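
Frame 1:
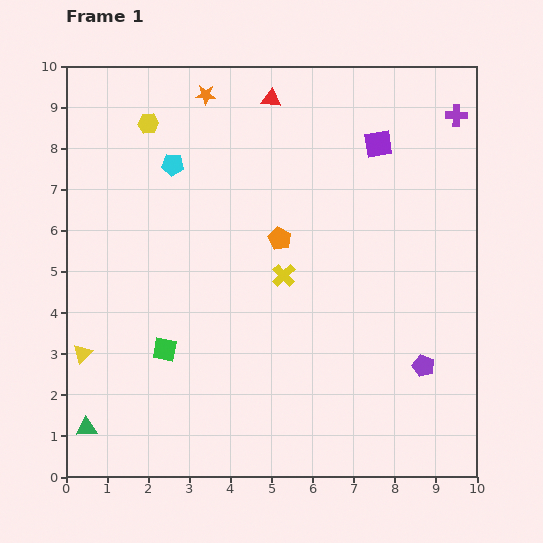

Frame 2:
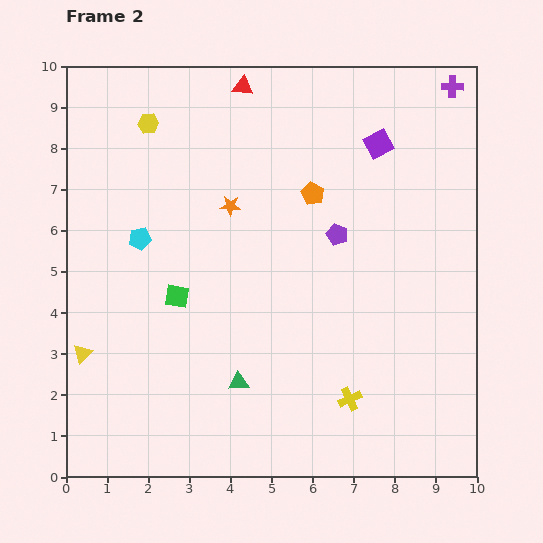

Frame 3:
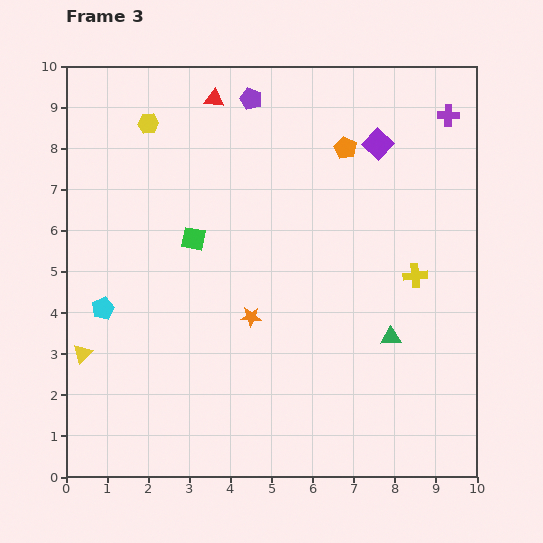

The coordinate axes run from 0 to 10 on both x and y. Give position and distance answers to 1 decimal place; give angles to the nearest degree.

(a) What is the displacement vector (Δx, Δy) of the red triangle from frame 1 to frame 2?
(-0.7, 0.3)

The red triangle was at (5.0, 9.2) in frame 1 and (4.3, 9.5) in frame 2.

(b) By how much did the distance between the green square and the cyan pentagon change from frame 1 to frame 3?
-1.7

Distance in frame 1: 4.5. Distance in frame 3: 2.8.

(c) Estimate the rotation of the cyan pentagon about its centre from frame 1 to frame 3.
31° counter-clockwise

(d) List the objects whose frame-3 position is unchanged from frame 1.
the yellow triangle, the purple square, the yellow hexagon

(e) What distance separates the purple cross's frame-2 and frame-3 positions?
0.7

The purple cross moved from (9.4, 9.5) to (9.3, 8.8), a distance of √(0.1² + 0.7²) ≈ 0.7.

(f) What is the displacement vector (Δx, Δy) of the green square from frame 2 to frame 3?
(0.4, 1.4)

The green square was at (2.7, 4.4) in frame 2 and (3.1, 5.8) in frame 3.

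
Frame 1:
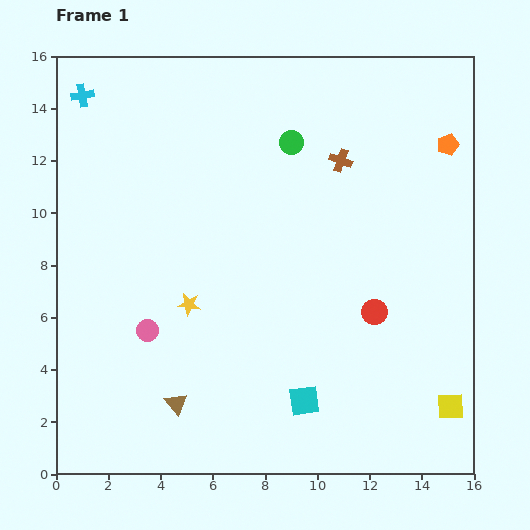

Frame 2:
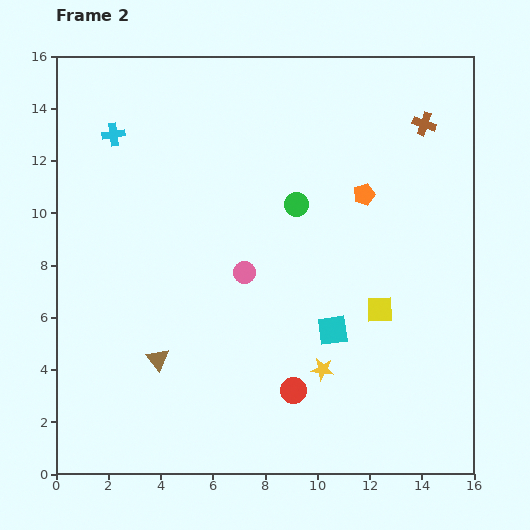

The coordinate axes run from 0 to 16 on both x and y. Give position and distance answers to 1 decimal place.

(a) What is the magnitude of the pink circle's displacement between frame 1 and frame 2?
4.3

The pink circle moved from (3.5, 5.5) to (7.2, 7.7), a distance of √(3.7² + 2.2²) ≈ 4.3.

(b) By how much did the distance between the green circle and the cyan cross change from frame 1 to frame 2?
-0.7

Distance in frame 1: 8.2. Distance in frame 2: 7.5.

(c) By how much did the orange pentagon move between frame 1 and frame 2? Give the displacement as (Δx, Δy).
(-3.2, -1.9)

The orange pentagon was at (15.0, 12.6) in frame 1 and (11.8, 10.7) in frame 2.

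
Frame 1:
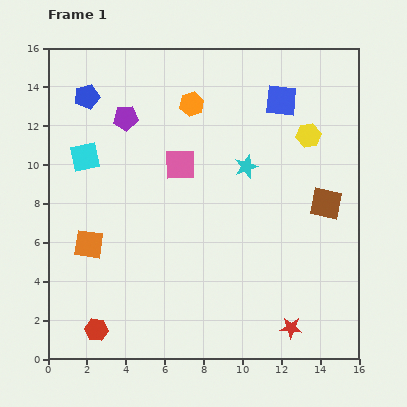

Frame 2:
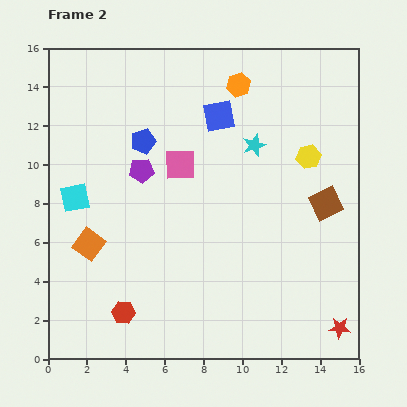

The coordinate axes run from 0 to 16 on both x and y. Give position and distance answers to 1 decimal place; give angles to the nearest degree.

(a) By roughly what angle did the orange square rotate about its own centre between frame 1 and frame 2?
27° clockwise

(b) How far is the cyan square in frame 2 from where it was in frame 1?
2.2

The cyan square moved from (1.9, 10.4) to (1.4, 8.3), a distance of √(0.5² + 2.1²) ≈ 2.2.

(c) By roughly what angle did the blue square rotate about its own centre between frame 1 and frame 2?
16° counter-clockwise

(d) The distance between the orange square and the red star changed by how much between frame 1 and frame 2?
+2.3

Distance in frame 1: 11.3. Distance in frame 2: 13.6.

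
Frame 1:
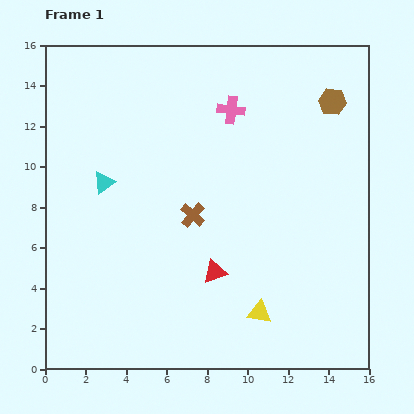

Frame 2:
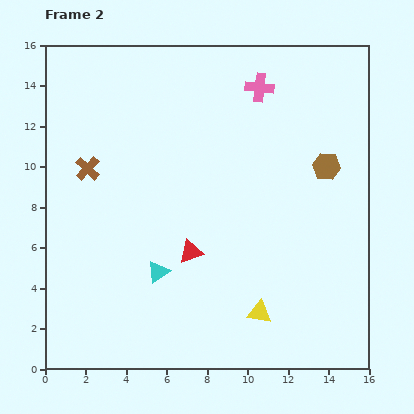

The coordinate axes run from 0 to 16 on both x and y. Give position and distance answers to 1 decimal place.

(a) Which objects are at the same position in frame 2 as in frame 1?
the yellow triangle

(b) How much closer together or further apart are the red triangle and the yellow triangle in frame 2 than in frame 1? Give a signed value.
+1.5

Distance in frame 1: 3.0. Distance in frame 2: 4.5.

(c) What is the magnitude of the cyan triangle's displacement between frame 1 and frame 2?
5.2

The cyan triangle moved from (2.9, 9.2) to (5.6, 4.8), a distance of √(2.7² + 4.4²) ≈ 5.2.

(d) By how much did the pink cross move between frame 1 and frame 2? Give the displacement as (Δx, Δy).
(1.4, 1.1)

The pink cross was at (9.2, 12.8) in frame 1 and (10.6, 13.9) in frame 2.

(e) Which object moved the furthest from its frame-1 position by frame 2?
the brown cross

(moved 5.7; next 5.2)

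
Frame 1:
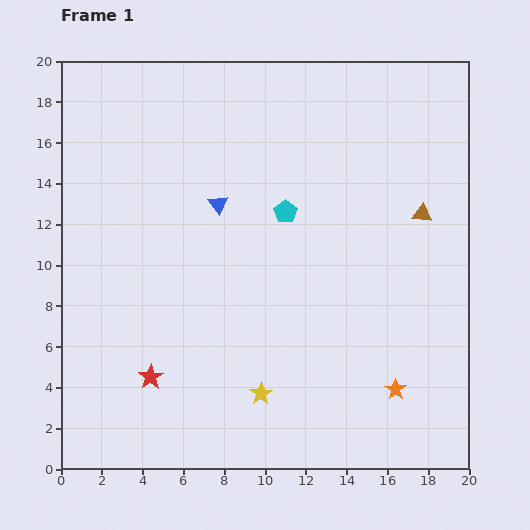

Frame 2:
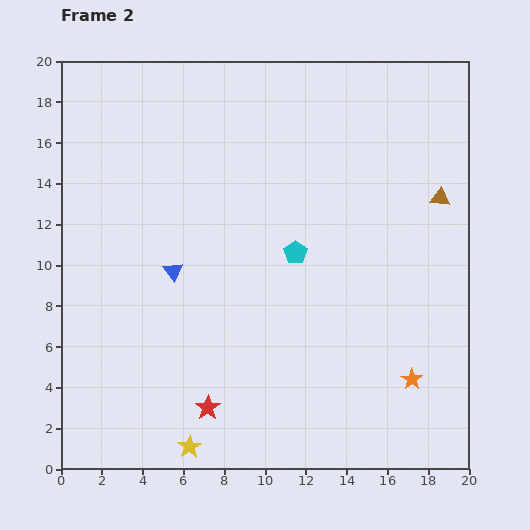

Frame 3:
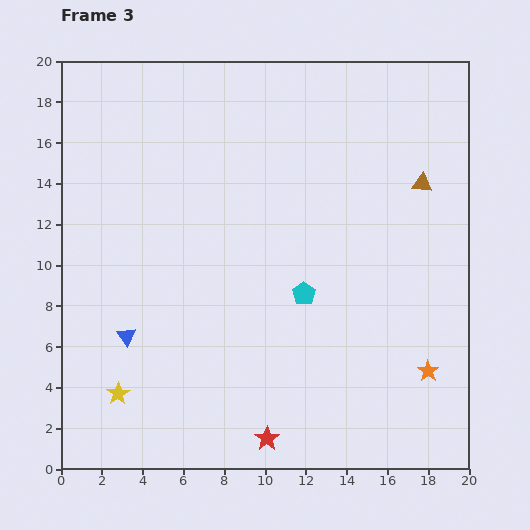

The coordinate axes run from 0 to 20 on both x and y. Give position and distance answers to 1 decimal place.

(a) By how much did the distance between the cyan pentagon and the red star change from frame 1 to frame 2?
-1.7

Distance in frame 1: 10.4. Distance in frame 2: 8.7.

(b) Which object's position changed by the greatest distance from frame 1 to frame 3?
the blue triangle

(moved 7.9; next 7.0)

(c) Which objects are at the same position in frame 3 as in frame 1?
none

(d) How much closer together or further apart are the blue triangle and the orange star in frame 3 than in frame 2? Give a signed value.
+2.1

Distance in frame 2: 12.8. Distance in frame 3: 14.9.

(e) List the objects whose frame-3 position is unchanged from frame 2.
none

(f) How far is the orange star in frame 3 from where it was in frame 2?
0.9

The orange star moved from (17.2, 4.4) to (18.0, 4.8), a distance of √(0.8² + 0.4²) ≈ 0.9.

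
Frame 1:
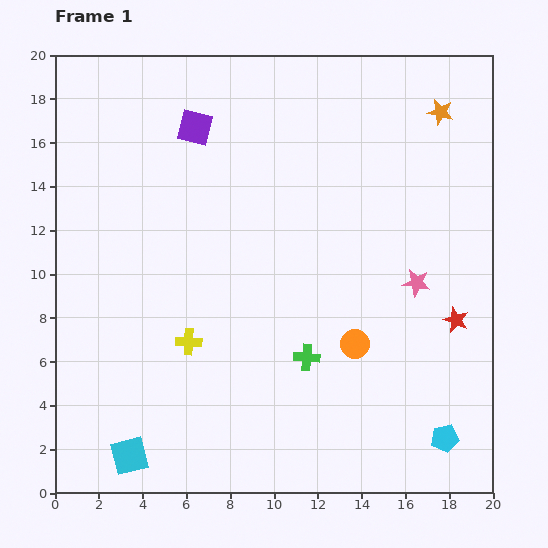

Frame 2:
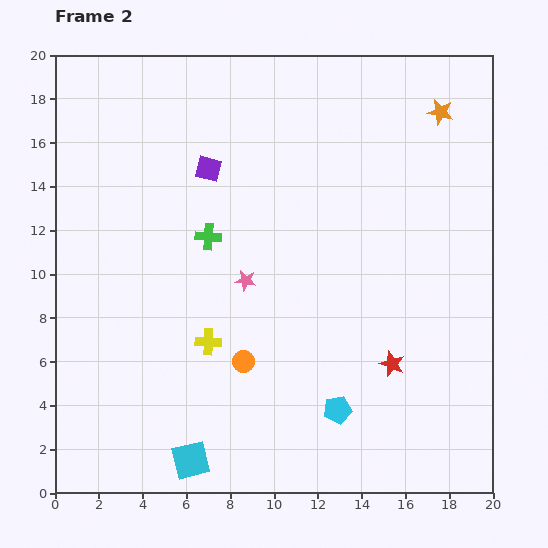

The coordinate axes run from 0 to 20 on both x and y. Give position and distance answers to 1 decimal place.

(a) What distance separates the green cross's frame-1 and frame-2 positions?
7.1

The green cross moved from (11.5, 6.2) to (7.0, 11.7), a distance of √(4.5² + 5.5²) ≈ 7.1.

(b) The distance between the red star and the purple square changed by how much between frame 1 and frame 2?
-2.6

Distance in frame 1: 14.8. Distance in frame 2: 12.2.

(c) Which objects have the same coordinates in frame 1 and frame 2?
the orange star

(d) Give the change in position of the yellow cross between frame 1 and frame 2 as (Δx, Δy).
(0.9, 0.0)

The yellow cross was at (6.1, 6.9) in frame 1 and (7.0, 6.9) in frame 2.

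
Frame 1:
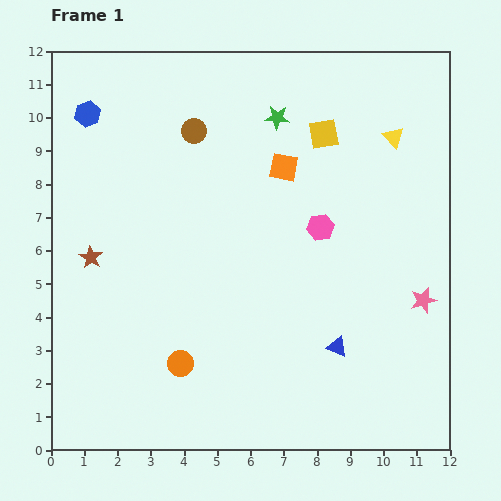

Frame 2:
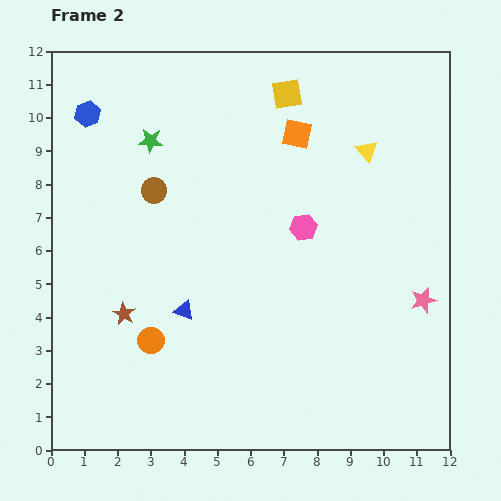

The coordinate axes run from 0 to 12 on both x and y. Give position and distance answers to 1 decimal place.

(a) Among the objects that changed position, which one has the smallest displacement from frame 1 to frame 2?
the pink hexagon

(moved 0.5)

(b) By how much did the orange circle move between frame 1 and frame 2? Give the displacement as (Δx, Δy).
(-0.9, 0.7)

The orange circle was at (3.9, 2.6) in frame 1 and (3.0, 3.3) in frame 2.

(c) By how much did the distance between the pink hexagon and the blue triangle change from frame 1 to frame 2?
+0.8

Distance in frame 1: 3.6. Distance in frame 2: 4.4.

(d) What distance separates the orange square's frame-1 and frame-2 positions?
1.1

The orange square moved from (7.0, 8.5) to (7.4, 9.5), a distance of √(0.4² + 1.0²) ≈ 1.1.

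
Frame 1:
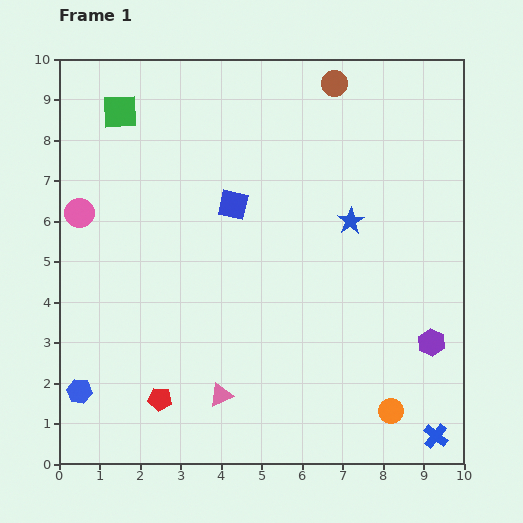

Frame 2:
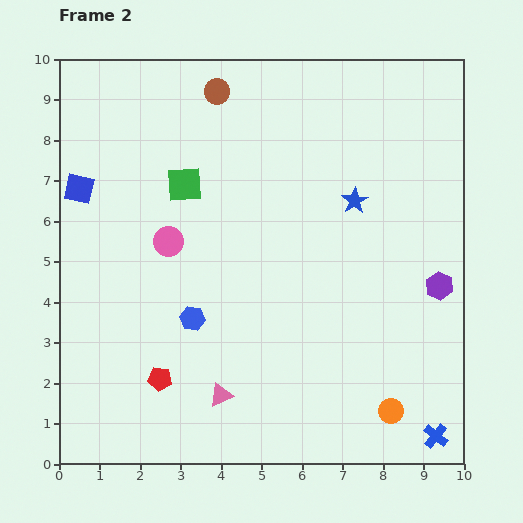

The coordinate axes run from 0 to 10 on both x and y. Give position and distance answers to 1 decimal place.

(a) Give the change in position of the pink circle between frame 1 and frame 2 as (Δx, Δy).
(2.2, -0.7)

The pink circle was at (0.5, 6.2) in frame 1 and (2.7, 5.5) in frame 2.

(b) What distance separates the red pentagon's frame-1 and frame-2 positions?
0.5

The red pentagon moved from (2.5, 1.6) to (2.5, 2.1), a distance of √(0.0² + 0.5²) ≈ 0.5.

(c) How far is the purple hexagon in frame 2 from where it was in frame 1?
1.4

The purple hexagon moved from (9.2, 3.0) to (9.4, 4.4), a distance of √(0.2² + 1.4²) ≈ 1.4.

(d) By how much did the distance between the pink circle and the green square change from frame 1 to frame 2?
-1.2

Distance in frame 1: 2.7. Distance in frame 2: 1.5.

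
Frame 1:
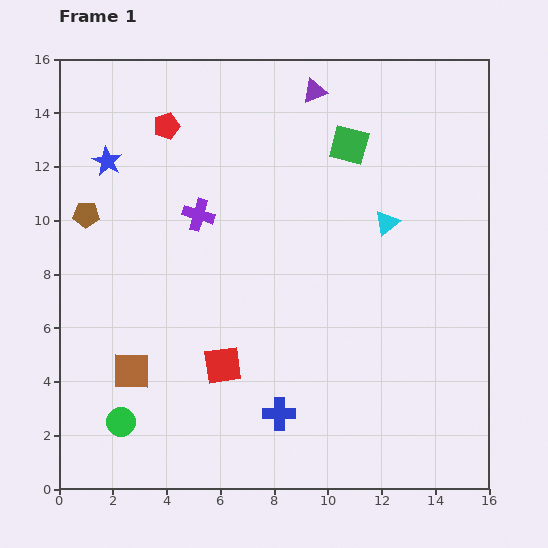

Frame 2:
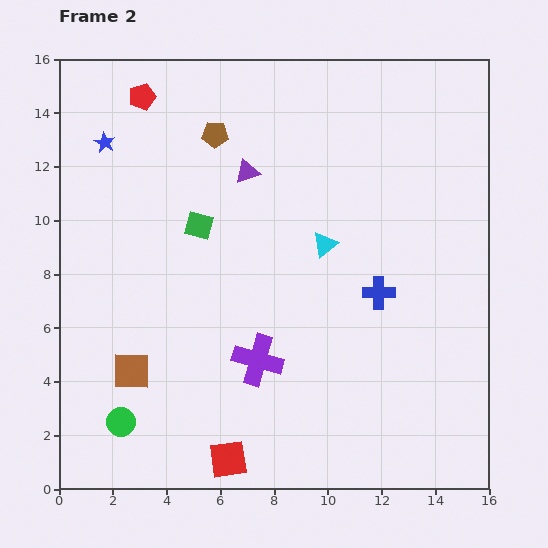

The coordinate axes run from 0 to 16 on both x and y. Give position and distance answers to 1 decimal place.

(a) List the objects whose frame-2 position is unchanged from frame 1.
the brown square, the green circle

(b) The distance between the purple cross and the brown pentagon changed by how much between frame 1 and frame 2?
+4.4

Distance in frame 1: 4.2. Distance in frame 2: 8.6.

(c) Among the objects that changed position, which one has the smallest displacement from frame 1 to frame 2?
the blue star

(moved 0.7)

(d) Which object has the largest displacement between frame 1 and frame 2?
the green square

(moved 6.4; next 5.8)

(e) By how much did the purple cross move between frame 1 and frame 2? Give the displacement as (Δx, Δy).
(2.2, -5.4)

The purple cross was at (5.2, 10.2) in frame 1 and (7.4, 4.8) in frame 2.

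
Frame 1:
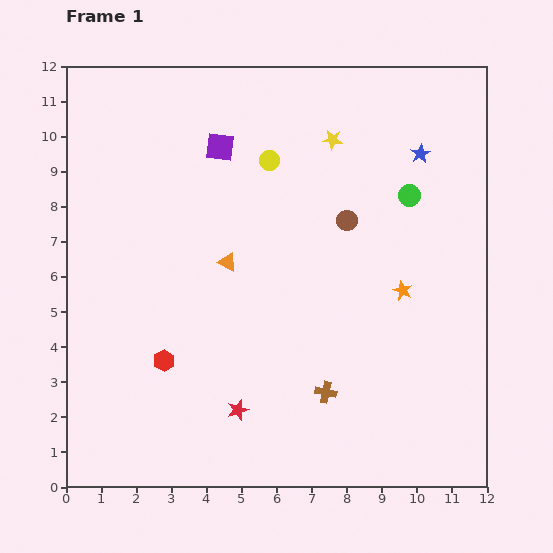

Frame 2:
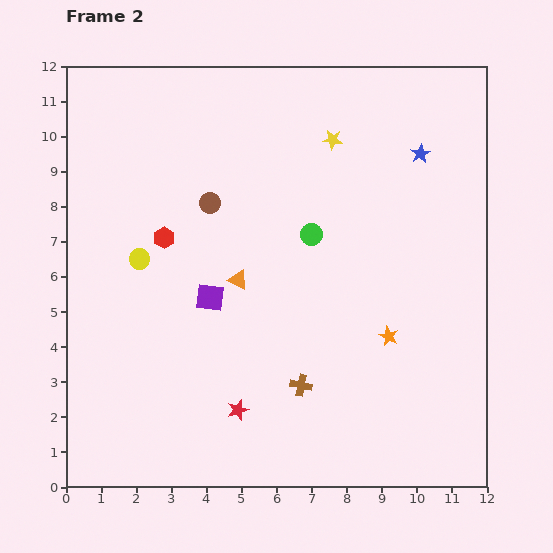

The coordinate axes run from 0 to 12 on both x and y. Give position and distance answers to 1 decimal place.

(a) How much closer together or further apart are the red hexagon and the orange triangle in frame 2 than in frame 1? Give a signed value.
-0.9

Distance in frame 1: 3.3. Distance in frame 2: 2.4.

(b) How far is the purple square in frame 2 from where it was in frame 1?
4.3

The purple square moved from (4.4, 9.7) to (4.1, 5.4), a distance of √(0.3² + 4.3²) ≈ 4.3.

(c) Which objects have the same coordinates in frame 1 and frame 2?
the blue star, the red star, the yellow star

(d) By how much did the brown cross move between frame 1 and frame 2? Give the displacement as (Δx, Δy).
(-0.7, 0.2)

The brown cross was at (7.4, 2.7) in frame 1 and (6.7, 2.9) in frame 2.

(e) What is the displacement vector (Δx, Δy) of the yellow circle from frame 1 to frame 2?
(-3.7, -2.8)

The yellow circle was at (5.8, 9.3) in frame 1 and (2.1, 6.5) in frame 2.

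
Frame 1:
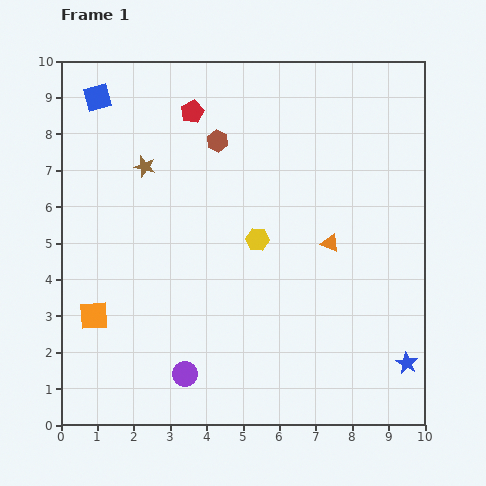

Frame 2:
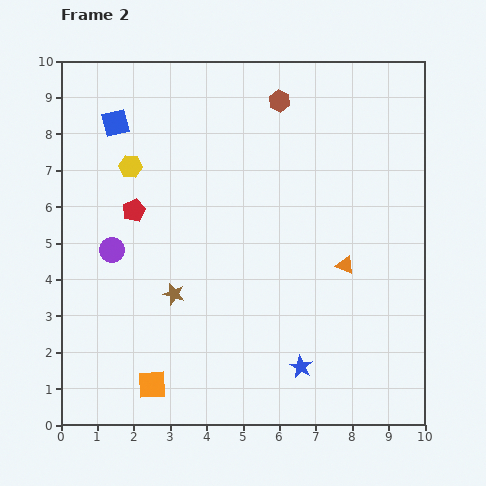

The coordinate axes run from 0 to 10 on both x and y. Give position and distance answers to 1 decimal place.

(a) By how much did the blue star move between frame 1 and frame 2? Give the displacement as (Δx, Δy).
(-2.9, -0.1)

The blue star was at (9.5, 1.7) in frame 1 and (6.6, 1.6) in frame 2.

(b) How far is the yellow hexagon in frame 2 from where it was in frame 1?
4.0

The yellow hexagon moved from (5.4, 5.1) to (1.9, 7.1), a distance of √(3.5² + 2.0²) ≈ 4.0.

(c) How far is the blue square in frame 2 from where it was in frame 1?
0.9

The blue square moved from (1.0, 9.0) to (1.5, 8.3), a distance of √(0.5² + 0.7²) ≈ 0.9.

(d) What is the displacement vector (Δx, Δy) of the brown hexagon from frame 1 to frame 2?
(1.7, 1.1)

The brown hexagon was at (4.3, 7.8) in frame 1 and (6.0, 8.9) in frame 2.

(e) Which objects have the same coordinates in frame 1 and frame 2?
none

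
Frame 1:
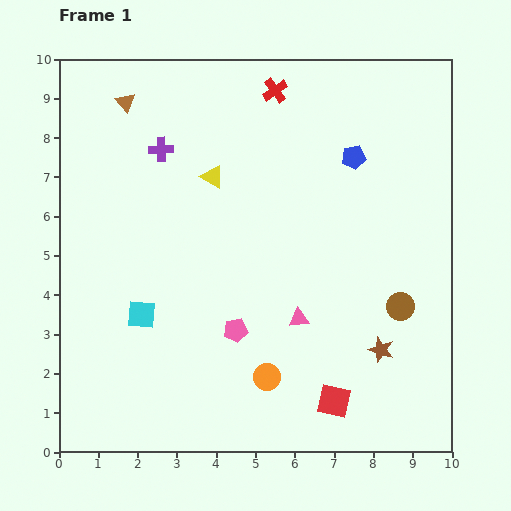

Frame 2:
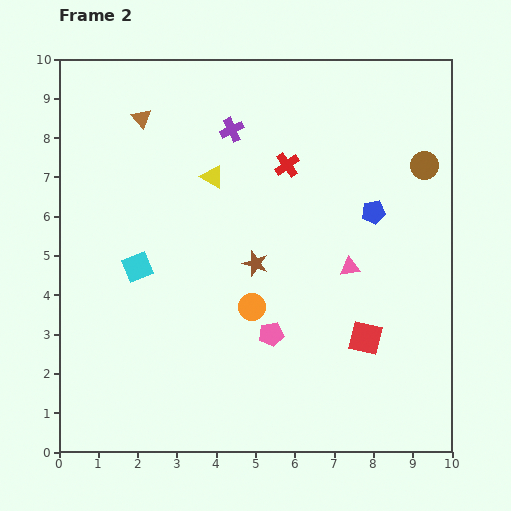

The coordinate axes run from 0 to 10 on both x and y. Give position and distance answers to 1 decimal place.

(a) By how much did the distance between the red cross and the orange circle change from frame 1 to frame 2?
-3.6

Distance in frame 1: 7.3. Distance in frame 2: 3.7.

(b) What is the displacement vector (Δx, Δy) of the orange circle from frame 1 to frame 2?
(-0.4, 1.8)

The orange circle was at (5.3, 1.9) in frame 1 and (4.9, 3.7) in frame 2.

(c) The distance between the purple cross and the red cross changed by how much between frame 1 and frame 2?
-1.6

Distance in frame 1: 3.3. Distance in frame 2: 1.7.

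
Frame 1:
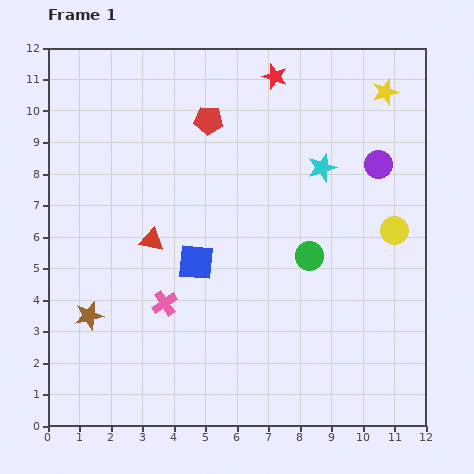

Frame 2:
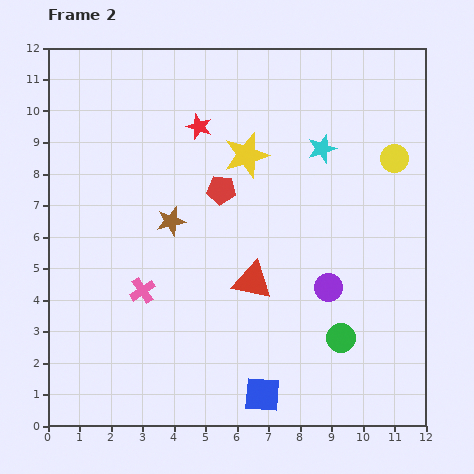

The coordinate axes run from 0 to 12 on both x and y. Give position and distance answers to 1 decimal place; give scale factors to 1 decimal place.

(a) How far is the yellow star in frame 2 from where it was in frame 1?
4.8

The yellow star moved from (10.7, 10.6) to (6.3, 8.6), a distance of √(4.4² + 2.0²) ≈ 4.8.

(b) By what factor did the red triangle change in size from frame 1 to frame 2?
1.7×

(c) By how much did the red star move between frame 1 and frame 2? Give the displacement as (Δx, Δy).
(-2.4, -1.6)

The red star was at (7.2, 11.1) in frame 1 and (4.8, 9.5) in frame 2.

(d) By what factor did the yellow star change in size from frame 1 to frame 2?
1.7×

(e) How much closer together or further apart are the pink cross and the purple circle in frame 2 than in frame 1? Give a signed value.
-2.2

Distance in frame 1: 8.1. Distance in frame 2: 5.9.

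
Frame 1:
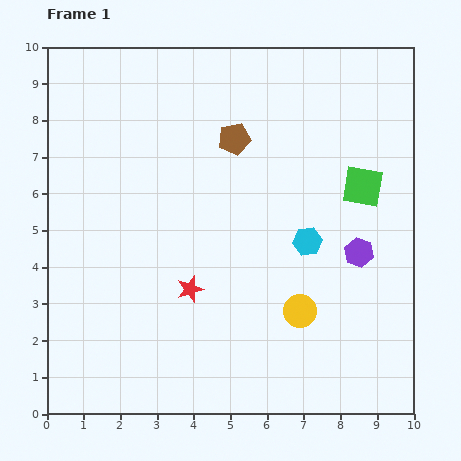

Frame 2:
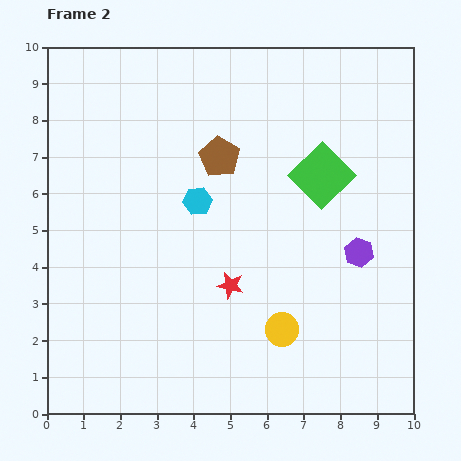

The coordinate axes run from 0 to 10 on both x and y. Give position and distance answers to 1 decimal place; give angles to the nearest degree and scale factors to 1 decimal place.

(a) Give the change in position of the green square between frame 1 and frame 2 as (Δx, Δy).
(-1.1, 0.3)

The green square was at (8.6, 6.2) in frame 1 and (7.5, 6.5) in frame 2.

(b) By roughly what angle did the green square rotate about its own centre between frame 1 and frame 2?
36° clockwise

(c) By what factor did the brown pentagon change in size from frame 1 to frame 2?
1.3×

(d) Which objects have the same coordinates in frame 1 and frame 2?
the purple hexagon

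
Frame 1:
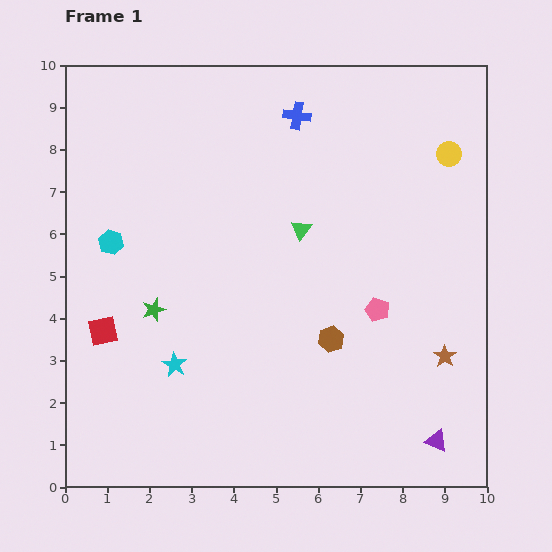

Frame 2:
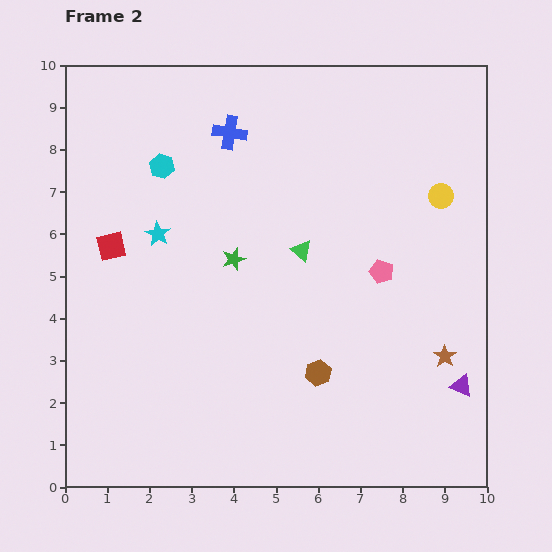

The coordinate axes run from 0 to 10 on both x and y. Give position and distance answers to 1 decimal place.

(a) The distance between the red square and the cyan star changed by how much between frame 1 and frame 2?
-0.8

Distance in frame 1: 1.9. Distance in frame 2: 1.1.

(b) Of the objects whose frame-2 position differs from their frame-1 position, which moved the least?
the green triangle

(moved 0.5)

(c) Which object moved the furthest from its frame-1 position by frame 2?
the cyan star

(moved 3.1; next 2.2)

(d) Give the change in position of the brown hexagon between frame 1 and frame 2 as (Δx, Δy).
(-0.3, -0.8)

The brown hexagon was at (6.3, 3.5) in frame 1 and (6.0, 2.7) in frame 2.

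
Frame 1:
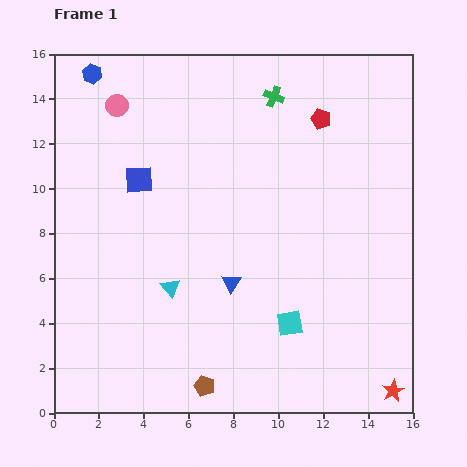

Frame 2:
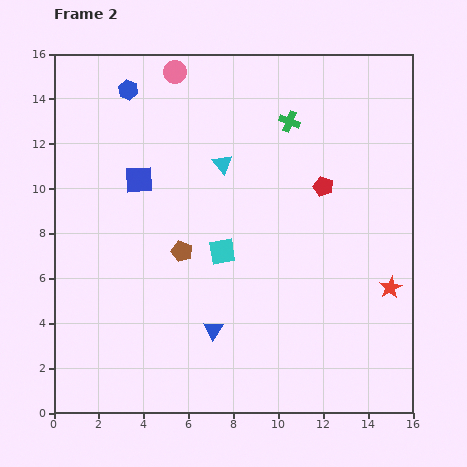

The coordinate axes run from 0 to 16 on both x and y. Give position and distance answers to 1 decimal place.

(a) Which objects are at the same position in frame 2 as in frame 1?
the blue square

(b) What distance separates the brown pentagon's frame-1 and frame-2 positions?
6.1

The brown pentagon moved from (6.7, 1.2) to (5.7, 7.2), a distance of √(1.0² + 6.0²) ≈ 6.1.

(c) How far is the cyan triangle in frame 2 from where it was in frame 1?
6.0

The cyan triangle moved from (5.2, 5.6) to (7.5, 11.1), a distance of √(2.3² + 5.5²) ≈ 6.0.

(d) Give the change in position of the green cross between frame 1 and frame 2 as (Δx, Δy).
(0.7, -1.1)

The green cross was at (9.8, 14.1) in frame 1 and (10.5, 13.0) in frame 2.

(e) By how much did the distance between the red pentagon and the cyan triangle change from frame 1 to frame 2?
-5.5

Distance in frame 1: 10.1. Distance in frame 2: 4.6.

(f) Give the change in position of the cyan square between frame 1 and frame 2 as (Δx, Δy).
(-3.0, 3.2)

The cyan square was at (10.5, 4.0) in frame 1 and (7.5, 7.2) in frame 2.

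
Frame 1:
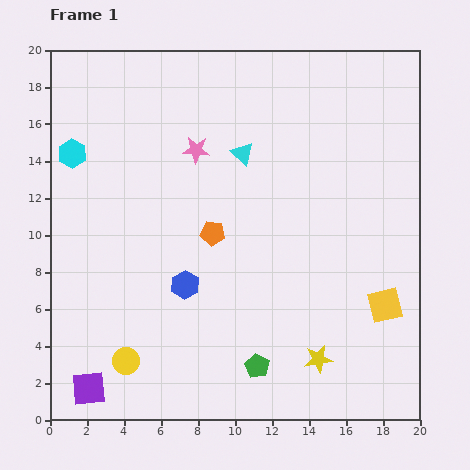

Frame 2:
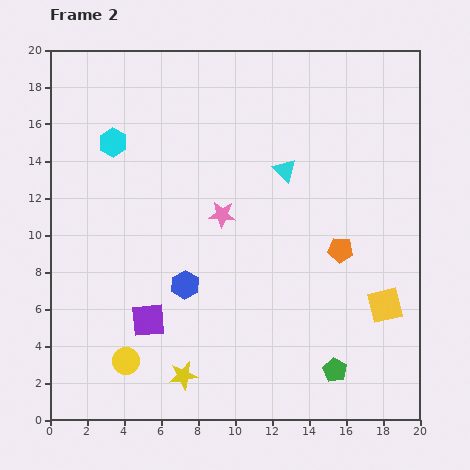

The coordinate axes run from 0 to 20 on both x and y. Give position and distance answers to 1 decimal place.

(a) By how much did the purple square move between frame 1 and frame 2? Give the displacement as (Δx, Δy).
(3.2, 3.7)

The purple square was at (2.1, 1.7) in frame 1 and (5.3, 5.4) in frame 2.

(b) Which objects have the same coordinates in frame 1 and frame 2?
the yellow circle, the blue hexagon, the yellow square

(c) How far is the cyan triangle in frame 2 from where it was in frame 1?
2.5

The cyan triangle moved from (10.4, 14.4) to (12.7, 13.5), a distance of √(2.3² + 0.9²) ≈ 2.5.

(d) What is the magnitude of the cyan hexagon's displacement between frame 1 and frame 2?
2.3

The cyan hexagon moved from (1.2, 14.4) to (3.4, 15.0), a distance of √(2.2² + 0.6²) ≈ 2.3.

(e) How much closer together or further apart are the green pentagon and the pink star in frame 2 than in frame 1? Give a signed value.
-1.8

Distance in frame 1: 12.2. Distance in frame 2: 10.4.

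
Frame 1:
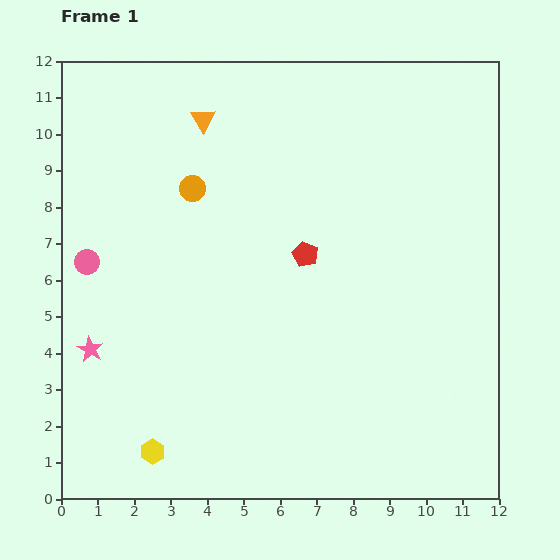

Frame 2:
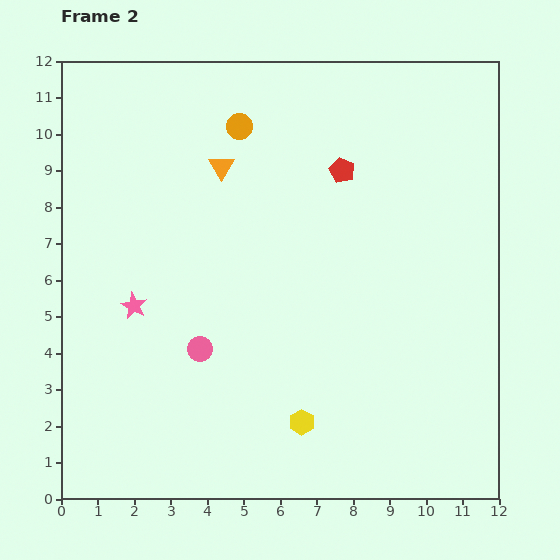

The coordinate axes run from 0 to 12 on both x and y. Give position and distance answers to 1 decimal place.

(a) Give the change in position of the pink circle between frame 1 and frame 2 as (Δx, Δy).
(3.1, -2.4)

The pink circle was at (0.7, 6.5) in frame 1 and (3.8, 4.1) in frame 2.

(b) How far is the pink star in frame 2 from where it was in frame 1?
1.7

The pink star moved from (0.8, 4.1) to (2.0, 5.3), a distance of √(1.2² + 1.2²) ≈ 1.7.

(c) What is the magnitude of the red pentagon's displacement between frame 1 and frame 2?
2.5

The red pentagon moved from (6.7, 6.7) to (7.7, 9.0), a distance of √(1.0² + 2.3²) ≈ 2.5.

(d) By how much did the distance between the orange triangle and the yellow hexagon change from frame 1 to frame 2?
-1.9

Distance in frame 1: 9.2. Distance in frame 2: 7.3.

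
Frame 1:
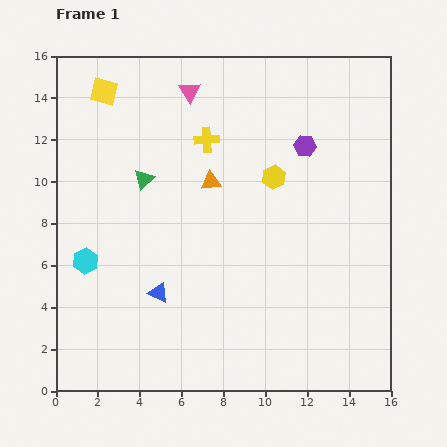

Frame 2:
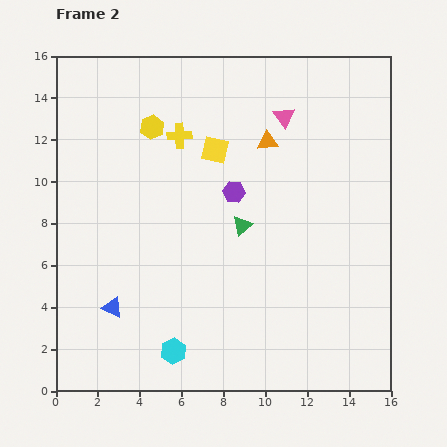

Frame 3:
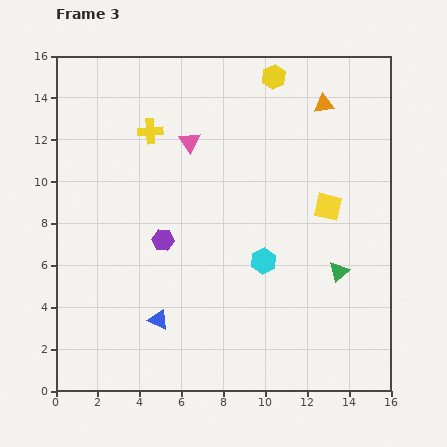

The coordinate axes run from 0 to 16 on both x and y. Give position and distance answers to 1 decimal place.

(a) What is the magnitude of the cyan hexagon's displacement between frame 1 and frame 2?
6.0

The cyan hexagon moved from (1.4, 6.2) to (5.6, 1.9), a distance of √(4.2² + 4.3²) ≈ 6.0.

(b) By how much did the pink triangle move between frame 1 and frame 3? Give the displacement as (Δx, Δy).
(0.0, -2.4)

The pink triangle was at (6.4, 14.3) in frame 1 and (6.4, 11.9) in frame 3.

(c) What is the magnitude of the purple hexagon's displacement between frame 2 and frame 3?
4.1

The purple hexagon moved from (8.5, 9.5) to (5.1, 7.2), a distance of √(3.4² + 2.3²) ≈ 4.1.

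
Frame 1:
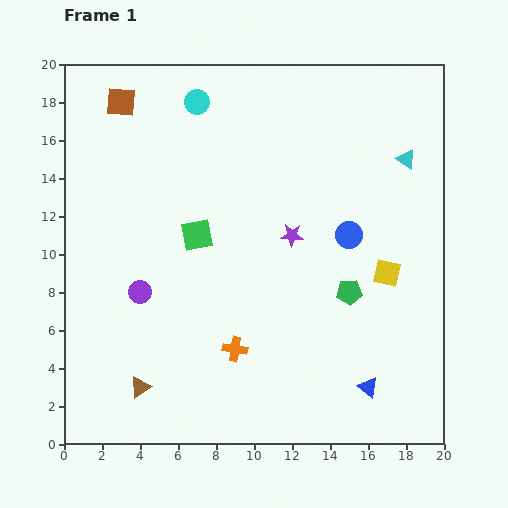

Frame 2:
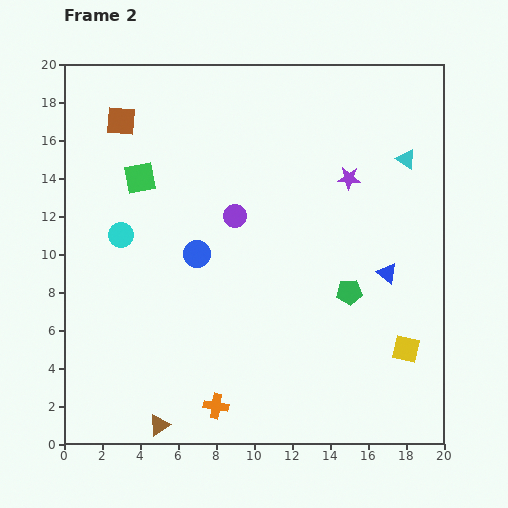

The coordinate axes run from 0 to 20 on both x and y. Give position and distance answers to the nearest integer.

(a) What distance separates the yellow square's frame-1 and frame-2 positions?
4

The yellow square moved from (17, 9) to (18, 5), a distance of √(1² + 4²) ≈ 4.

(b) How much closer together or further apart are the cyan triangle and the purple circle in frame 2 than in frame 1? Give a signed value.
-7

Distance in frame 1: 16. Distance in frame 2: 9.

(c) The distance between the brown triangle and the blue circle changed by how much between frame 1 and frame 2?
-5

Distance in frame 1: 14. Distance in frame 2: 9.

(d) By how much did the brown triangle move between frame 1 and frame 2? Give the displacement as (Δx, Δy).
(1, -2)

The brown triangle was at (4, 3) in frame 1 and (5, 1) in frame 2.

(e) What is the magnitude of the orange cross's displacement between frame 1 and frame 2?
3

The orange cross moved from (9, 5) to (8, 2), a distance of √(1² + 3²) ≈ 3.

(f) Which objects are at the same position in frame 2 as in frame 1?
the green pentagon, the cyan triangle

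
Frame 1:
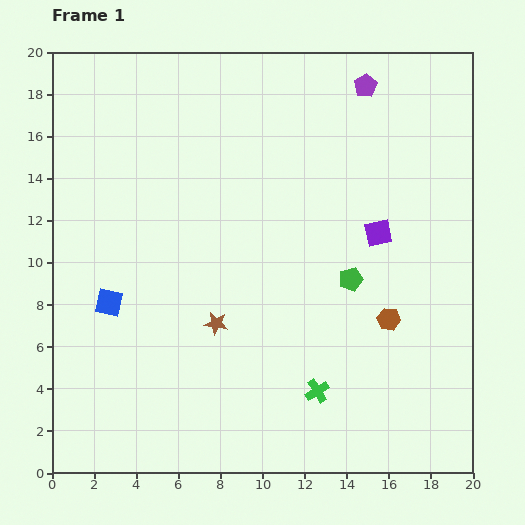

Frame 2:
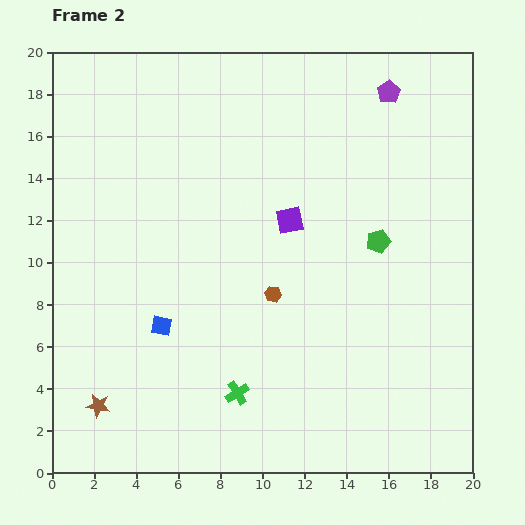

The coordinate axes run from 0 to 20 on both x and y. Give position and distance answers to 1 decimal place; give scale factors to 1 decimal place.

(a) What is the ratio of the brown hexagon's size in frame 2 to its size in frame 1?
0.7×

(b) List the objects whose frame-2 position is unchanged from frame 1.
none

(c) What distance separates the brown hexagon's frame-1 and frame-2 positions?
5.6

The brown hexagon moved from (16.0, 7.3) to (10.5, 8.5), a distance of √(5.5² + 1.2²) ≈ 5.6.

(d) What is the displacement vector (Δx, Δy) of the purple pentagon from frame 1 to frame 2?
(1.1, -0.3)

The purple pentagon was at (14.9, 18.4) in frame 1 and (16.0, 18.1) in frame 2.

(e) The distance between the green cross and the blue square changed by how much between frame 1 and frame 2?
-6.0

Distance in frame 1: 10.8. Distance in frame 2: 4.8.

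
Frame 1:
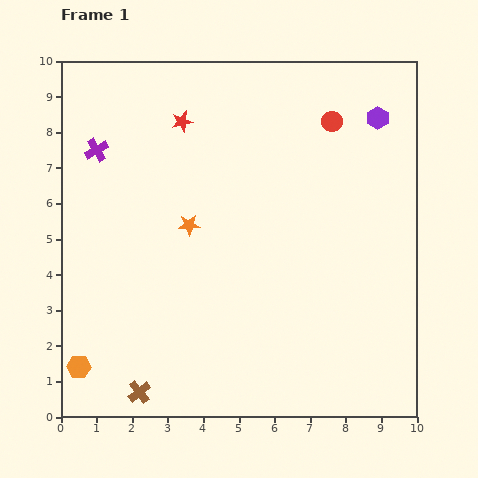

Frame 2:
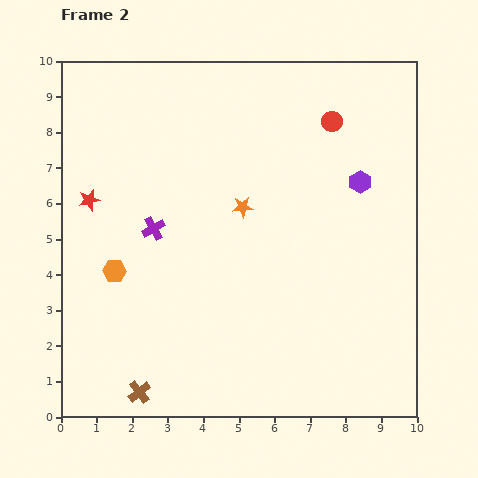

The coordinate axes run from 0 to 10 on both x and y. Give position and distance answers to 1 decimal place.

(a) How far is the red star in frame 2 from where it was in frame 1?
3.4

The red star moved from (3.4, 8.3) to (0.8, 6.1), a distance of √(2.6² + 2.2²) ≈ 3.4.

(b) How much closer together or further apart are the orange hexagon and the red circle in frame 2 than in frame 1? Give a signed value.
-2.5

Distance in frame 1: 9.9. Distance in frame 2: 7.4.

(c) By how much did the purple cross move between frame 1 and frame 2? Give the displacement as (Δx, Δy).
(1.6, -2.2)

The purple cross was at (1.0, 7.5) in frame 1 and (2.6, 5.3) in frame 2.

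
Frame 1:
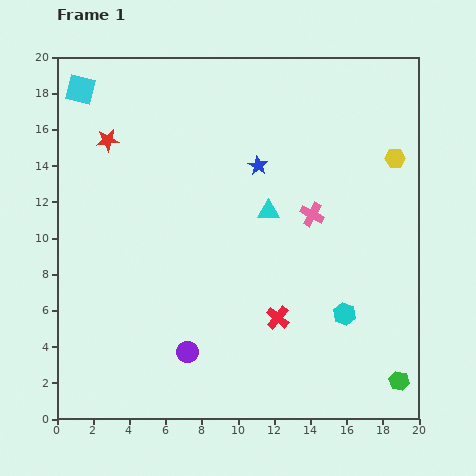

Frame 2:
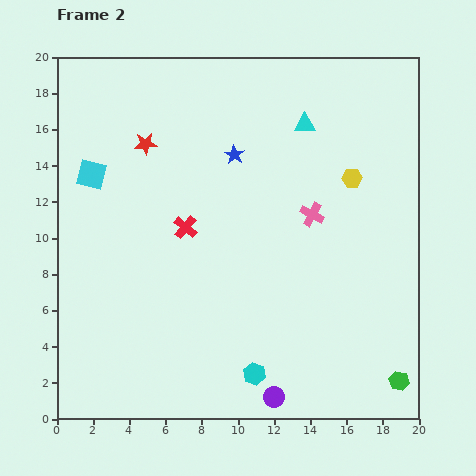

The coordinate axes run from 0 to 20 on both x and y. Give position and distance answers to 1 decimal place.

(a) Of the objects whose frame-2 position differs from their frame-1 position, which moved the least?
the blue star

(moved 1.4)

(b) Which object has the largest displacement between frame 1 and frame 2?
the red cross

(moved 7.1; next 6.0)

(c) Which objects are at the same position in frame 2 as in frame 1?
the green hexagon, the pink cross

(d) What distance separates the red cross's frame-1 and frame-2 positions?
7.1

The red cross moved from (12.2, 5.6) to (7.1, 10.6), a distance of √(5.1² + 5.0²) ≈ 7.1.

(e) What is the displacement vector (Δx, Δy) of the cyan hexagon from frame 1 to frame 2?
(-5.0, -3.3)

The cyan hexagon was at (15.9, 5.8) in frame 1 and (10.9, 2.5) in frame 2.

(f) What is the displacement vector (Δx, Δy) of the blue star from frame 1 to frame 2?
(-1.3, 0.6)

The blue star was at (11.1, 14.0) in frame 1 and (9.8, 14.6) in frame 2.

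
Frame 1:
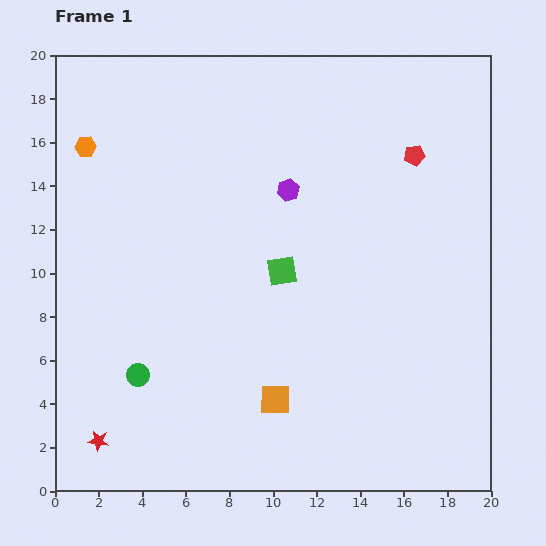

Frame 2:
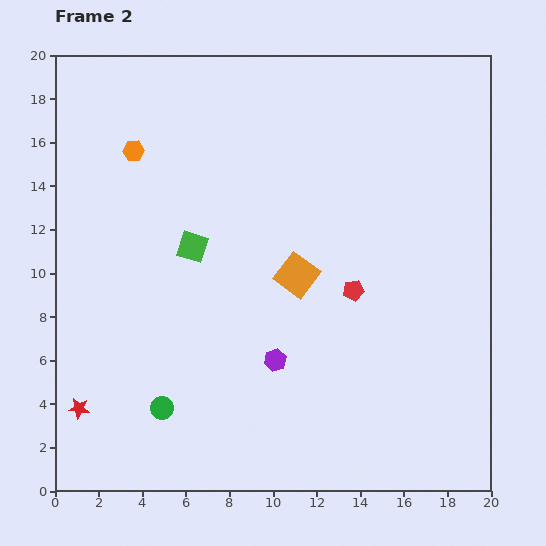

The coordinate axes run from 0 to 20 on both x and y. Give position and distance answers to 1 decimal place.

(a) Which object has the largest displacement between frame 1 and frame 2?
the purple hexagon

(moved 7.8; next 6.8)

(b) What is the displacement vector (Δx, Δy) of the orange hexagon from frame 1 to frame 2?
(2.2, -0.2)

The orange hexagon was at (1.4, 15.8) in frame 1 and (3.6, 15.6) in frame 2.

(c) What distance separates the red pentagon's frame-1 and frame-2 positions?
6.8

The red pentagon moved from (16.5, 15.4) to (13.7, 9.2), a distance of √(2.8² + 6.2²) ≈ 6.8.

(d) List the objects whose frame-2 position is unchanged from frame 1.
none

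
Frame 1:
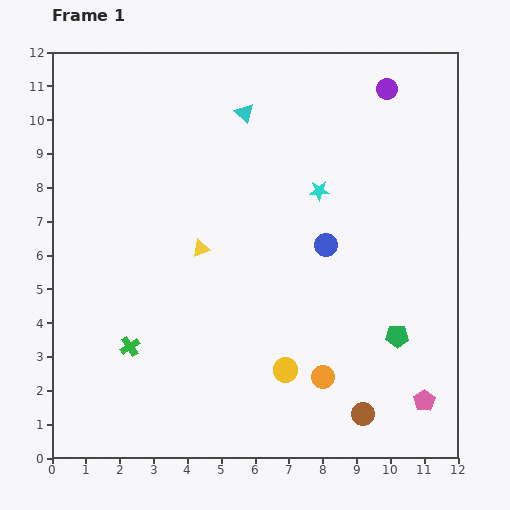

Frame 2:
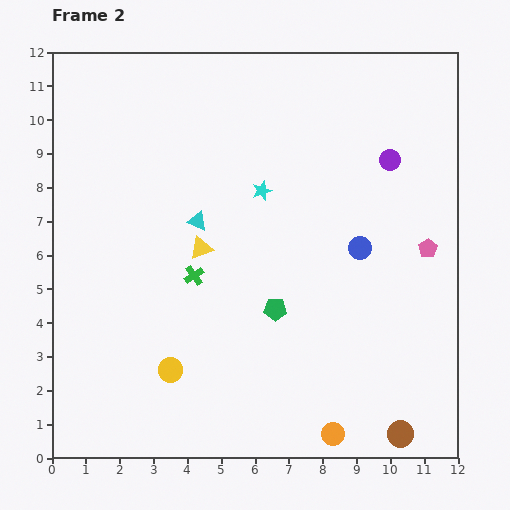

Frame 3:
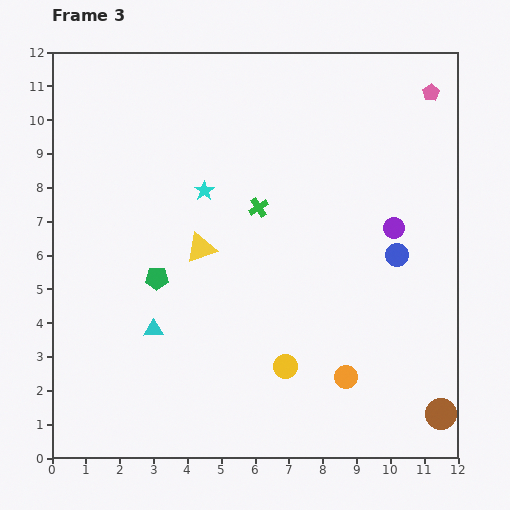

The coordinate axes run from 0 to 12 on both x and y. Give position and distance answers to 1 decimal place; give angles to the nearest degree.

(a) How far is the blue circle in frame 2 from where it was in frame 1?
1.0

The blue circle moved from (8.1, 6.3) to (9.1, 6.2), a distance of √(1.0² + 0.1²) ≈ 1.0.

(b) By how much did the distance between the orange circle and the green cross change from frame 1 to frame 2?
+0.4

Distance in frame 1: 5.8. Distance in frame 2: 6.2.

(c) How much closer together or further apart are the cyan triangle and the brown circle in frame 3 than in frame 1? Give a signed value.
-0.7

Distance in frame 1: 9.6. Distance in frame 3: 8.9.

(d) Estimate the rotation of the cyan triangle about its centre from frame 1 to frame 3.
46° counter-clockwise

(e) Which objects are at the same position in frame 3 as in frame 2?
the yellow triangle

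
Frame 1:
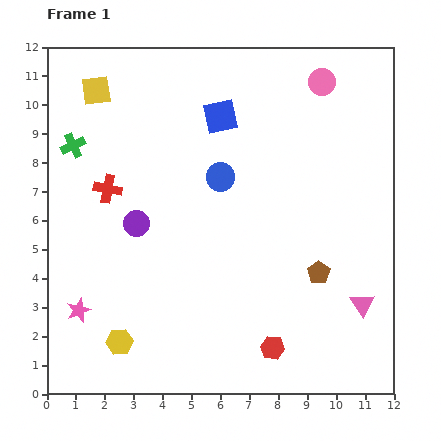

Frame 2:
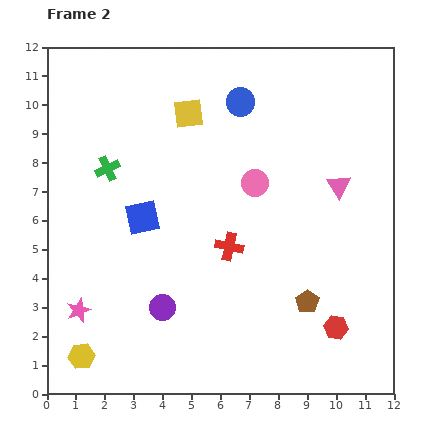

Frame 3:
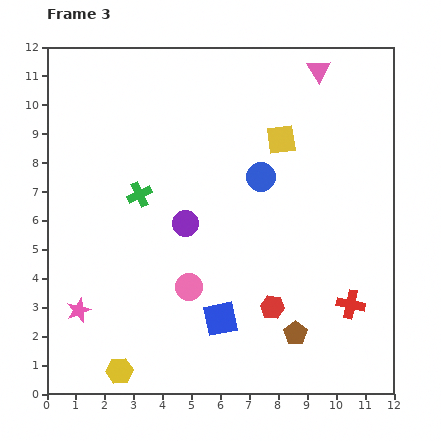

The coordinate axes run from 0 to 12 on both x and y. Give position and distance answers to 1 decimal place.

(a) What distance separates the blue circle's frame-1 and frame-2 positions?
2.7

The blue circle moved from (6.0, 7.5) to (6.7, 10.1), a distance of √(0.7² + 2.6²) ≈ 2.7.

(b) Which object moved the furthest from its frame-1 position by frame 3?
the red cross

(moved 9.3; next 8.5)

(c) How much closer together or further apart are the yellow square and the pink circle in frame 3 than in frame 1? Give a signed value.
-1.8

Distance in frame 1: 7.8. Distance in frame 3: 6.0.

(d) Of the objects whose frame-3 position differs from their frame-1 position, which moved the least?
the yellow hexagon

(moved 1.0)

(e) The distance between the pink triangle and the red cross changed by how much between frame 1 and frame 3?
-1.5

Distance in frame 1: 9.7. Distance in frame 3: 8.2.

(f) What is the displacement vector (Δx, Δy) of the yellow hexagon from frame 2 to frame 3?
(1.3, -0.5)

The yellow hexagon was at (1.2, 1.3) in frame 2 and (2.5, 0.8) in frame 3.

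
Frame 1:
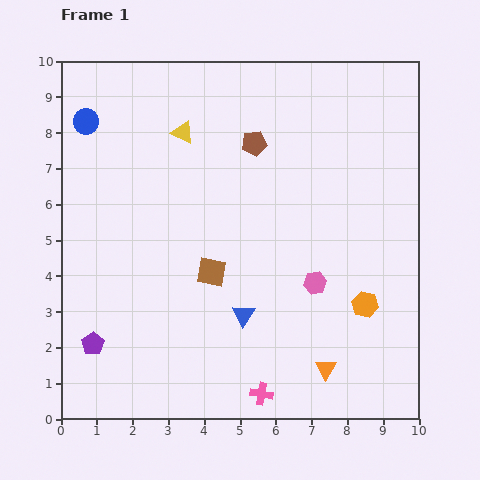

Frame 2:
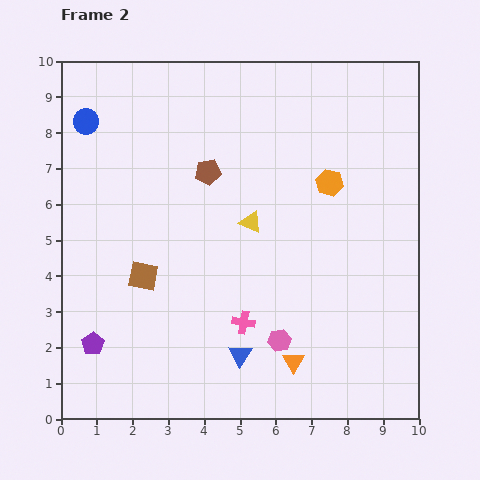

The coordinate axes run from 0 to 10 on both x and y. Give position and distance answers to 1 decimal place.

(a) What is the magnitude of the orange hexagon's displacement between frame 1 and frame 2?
3.5

The orange hexagon moved from (8.5, 3.2) to (7.5, 6.6), a distance of √(1.0² + 3.4²) ≈ 3.5.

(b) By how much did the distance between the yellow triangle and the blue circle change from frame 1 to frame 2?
+2.7

Distance in frame 1: 2.7. Distance in frame 2: 5.4.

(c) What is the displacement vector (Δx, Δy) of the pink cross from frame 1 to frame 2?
(-0.5, 2.0)

The pink cross was at (5.6, 0.7) in frame 1 and (5.1, 2.7) in frame 2.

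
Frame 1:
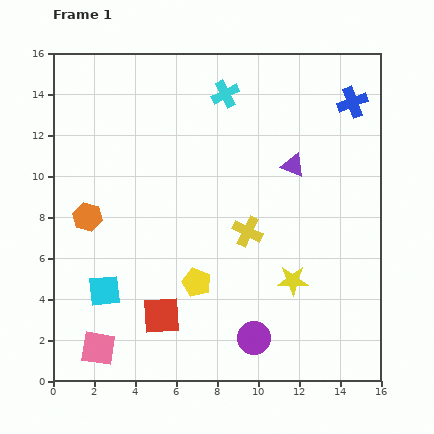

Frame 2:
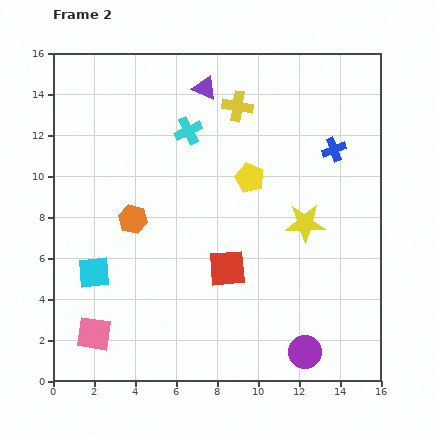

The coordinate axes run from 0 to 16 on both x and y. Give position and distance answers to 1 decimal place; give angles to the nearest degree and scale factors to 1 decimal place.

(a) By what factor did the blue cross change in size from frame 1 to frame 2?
0.8×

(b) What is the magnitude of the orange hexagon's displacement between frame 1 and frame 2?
2.2

The orange hexagon moved from (1.7, 8.0) to (3.9, 7.9), a distance of √(2.2² + 0.1²) ≈ 2.2.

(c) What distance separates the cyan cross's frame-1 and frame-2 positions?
2.5

The cyan cross moved from (8.4, 14.0) to (6.6, 12.2), a distance of √(1.8² + 1.8²) ≈ 2.5.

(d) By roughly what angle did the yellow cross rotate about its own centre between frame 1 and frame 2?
15° counter-clockwise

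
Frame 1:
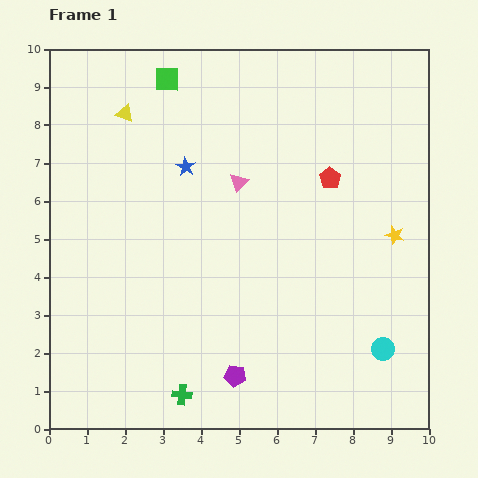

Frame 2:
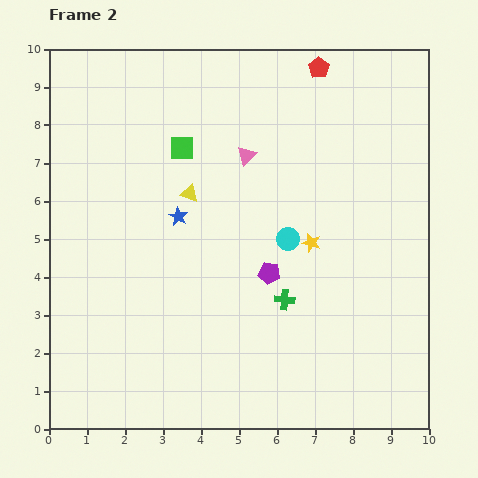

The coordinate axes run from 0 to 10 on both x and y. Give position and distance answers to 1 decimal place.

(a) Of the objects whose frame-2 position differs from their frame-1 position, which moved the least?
the pink triangle

(moved 0.7)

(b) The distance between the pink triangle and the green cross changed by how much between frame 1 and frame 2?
-1.9

Distance in frame 1: 5.8. Distance in frame 2: 3.9.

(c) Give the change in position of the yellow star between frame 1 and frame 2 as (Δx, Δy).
(-2.2, -0.2)

The yellow star was at (9.1, 5.1) in frame 1 and (6.9, 4.9) in frame 2.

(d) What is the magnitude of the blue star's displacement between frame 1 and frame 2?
1.3

The blue star moved from (3.6, 6.9) to (3.4, 5.6), a distance of √(0.2² + 1.3²) ≈ 1.3.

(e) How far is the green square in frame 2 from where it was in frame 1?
1.8

The green square moved from (3.1, 9.2) to (3.5, 7.4), a distance of √(0.4² + 1.8²) ≈ 1.8.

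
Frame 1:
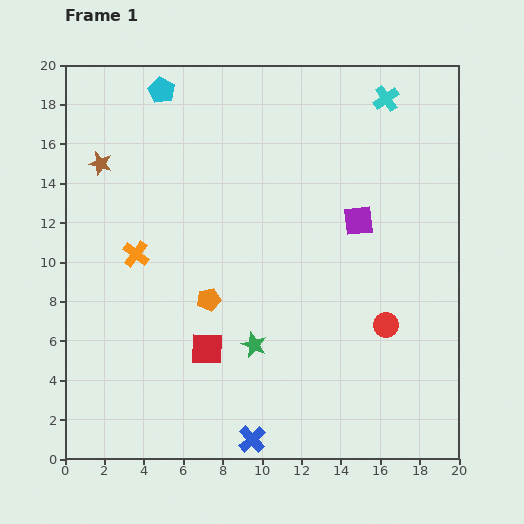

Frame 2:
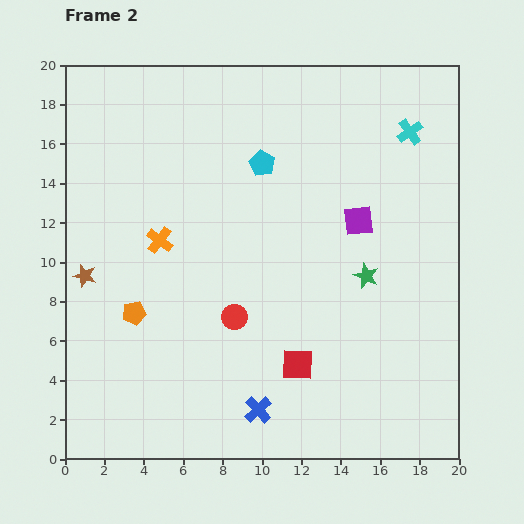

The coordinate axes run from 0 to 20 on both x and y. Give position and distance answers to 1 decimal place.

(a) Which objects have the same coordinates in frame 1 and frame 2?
the purple square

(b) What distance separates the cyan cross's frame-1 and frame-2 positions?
2.1

The cyan cross moved from (16.3, 18.3) to (17.5, 16.6), a distance of √(1.2² + 1.7²) ≈ 2.1.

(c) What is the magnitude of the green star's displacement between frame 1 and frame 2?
6.7

The green star moved from (9.6, 5.8) to (15.3, 9.3), a distance of √(5.7² + 3.5²) ≈ 6.7.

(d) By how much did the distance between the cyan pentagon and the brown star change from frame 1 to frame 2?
+5.9

Distance in frame 1: 4.8. Distance in frame 2: 10.7.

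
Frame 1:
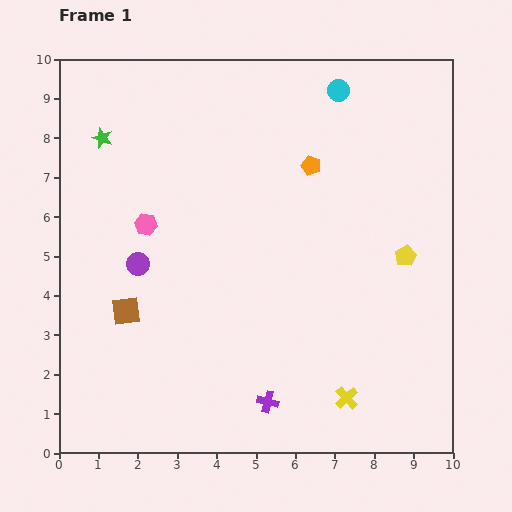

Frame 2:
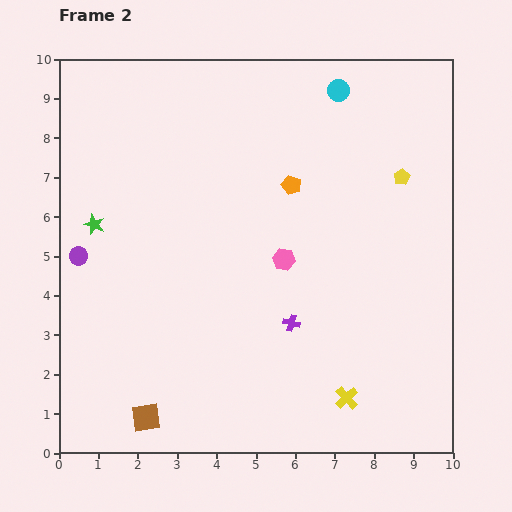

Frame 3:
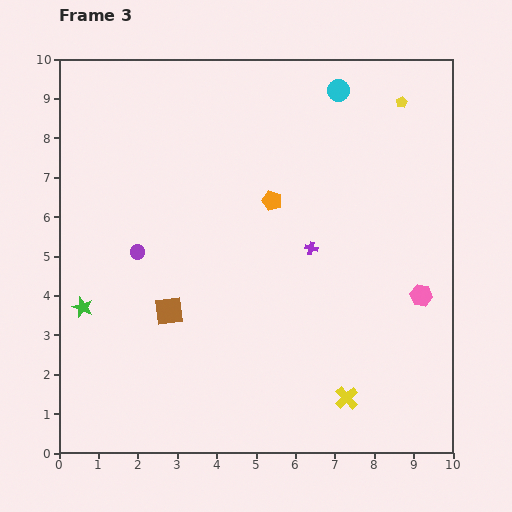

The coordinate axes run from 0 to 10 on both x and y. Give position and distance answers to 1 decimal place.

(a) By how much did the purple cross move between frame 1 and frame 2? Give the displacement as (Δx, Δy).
(0.6, 2.0)

The purple cross was at (5.3, 1.3) in frame 1 and (5.9, 3.3) in frame 2.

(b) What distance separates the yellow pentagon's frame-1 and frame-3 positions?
3.9

The yellow pentagon moved from (8.8, 5.0) to (8.7, 8.9), a distance of √(0.1² + 3.9²) ≈ 3.9.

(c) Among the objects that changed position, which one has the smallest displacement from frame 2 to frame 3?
the orange pentagon

(moved 0.6)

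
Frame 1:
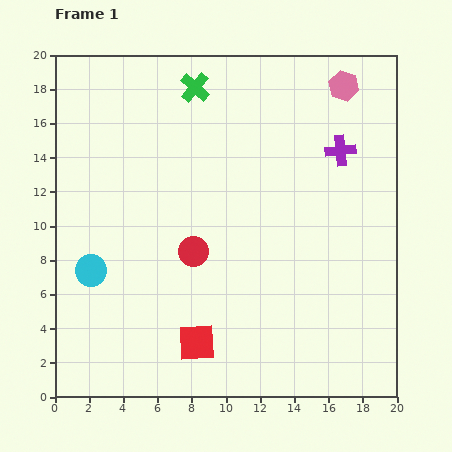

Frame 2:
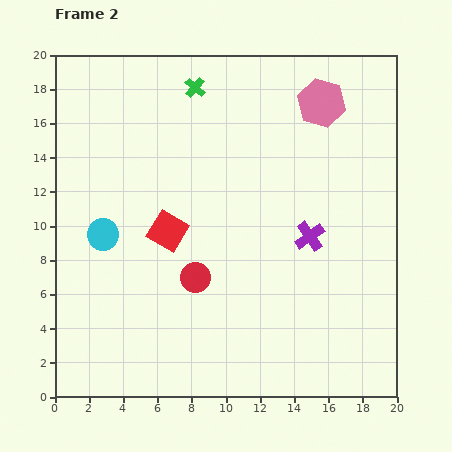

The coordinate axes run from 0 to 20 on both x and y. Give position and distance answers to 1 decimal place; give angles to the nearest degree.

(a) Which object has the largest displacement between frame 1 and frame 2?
the red square

(moved 6.7; next 5.3)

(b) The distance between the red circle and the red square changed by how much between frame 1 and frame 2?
-2.2

Distance in frame 1: 5.3. Distance in frame 2: 3.1.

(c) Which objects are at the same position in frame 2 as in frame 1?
the green cross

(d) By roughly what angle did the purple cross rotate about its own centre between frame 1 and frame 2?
30° counter-clockwise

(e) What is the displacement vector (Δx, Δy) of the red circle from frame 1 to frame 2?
(0.1, -1.5)

The red circle was at (8.1, 8.5) in frame 1 and (8.2, 7.0) in frame 2.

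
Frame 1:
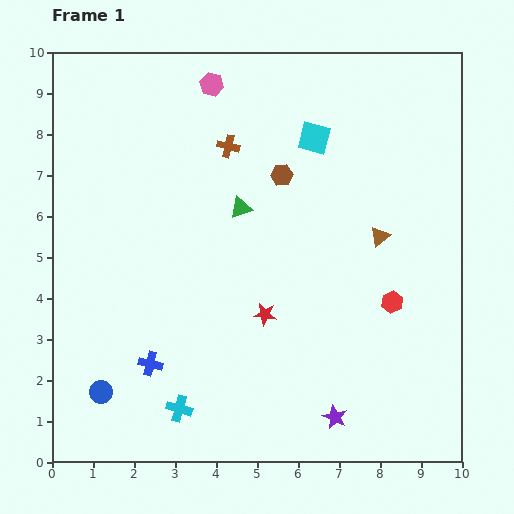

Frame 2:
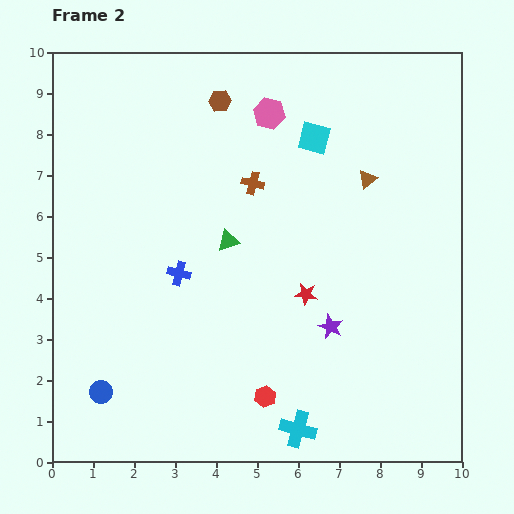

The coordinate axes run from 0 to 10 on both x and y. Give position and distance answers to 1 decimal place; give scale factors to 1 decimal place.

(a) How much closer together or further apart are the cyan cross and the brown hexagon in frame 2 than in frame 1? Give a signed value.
+2.0

Distance in frame 1: 6.2. Distance in frame 2: 8.2.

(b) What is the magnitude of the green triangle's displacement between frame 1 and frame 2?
0.9

The green triangle moved from (4.6, 6.2) to (4.3, 5.4), a distance of √(0.3² + 0.8²) ≈ 0.9.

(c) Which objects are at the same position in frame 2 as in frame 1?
the cyan square, the blue circle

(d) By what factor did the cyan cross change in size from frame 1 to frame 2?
1.4×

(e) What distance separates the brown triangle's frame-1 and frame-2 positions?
1.4

The brown triangle moved from (8.0, 5.5) to (7.7, 6.9), a distance of √(0.3² + 1.4²) ≈ 1.4.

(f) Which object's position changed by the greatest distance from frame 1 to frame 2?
the red hexagon

(moved 3.9; next 2.9)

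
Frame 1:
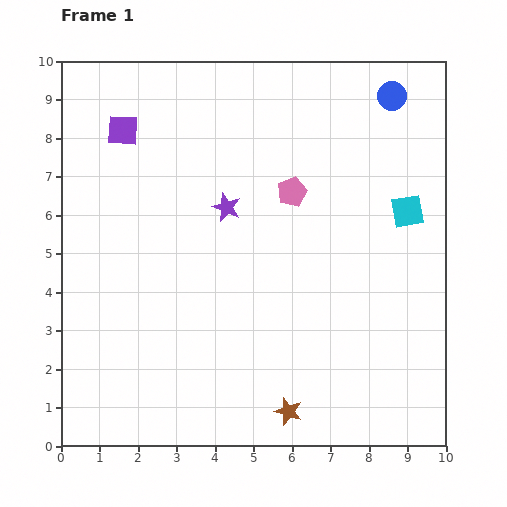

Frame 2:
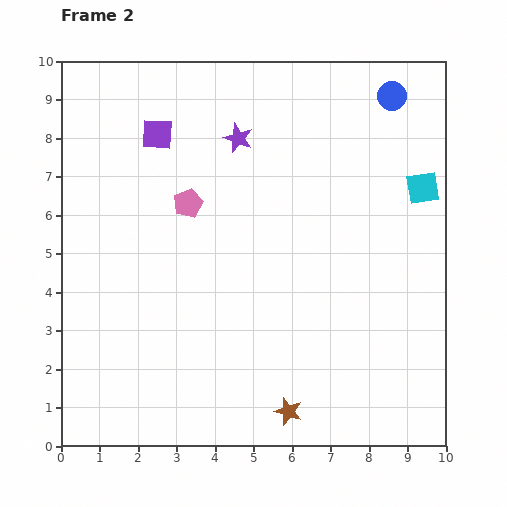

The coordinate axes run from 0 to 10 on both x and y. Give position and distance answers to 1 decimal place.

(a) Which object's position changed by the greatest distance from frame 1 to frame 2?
the pink pentagon

(moved 2.7; next 1.8)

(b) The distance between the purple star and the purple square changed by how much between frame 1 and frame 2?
-1.3

Distance in frame 1: 3.4. Distance in frame 2: 2.1.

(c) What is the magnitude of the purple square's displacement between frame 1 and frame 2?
0.9

The purple square moved from (1.6, 8.2) to (2.5, 8.1), a distance of √(0.9² + 0.1²) ≈ 0.9.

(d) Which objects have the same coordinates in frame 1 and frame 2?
the brown star, the blue circle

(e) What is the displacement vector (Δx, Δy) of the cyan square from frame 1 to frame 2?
(0.4, 0.6)

The cyan square was at (9.0, 6.1) in frame 1 and (9.4, 6.7) in frame 2.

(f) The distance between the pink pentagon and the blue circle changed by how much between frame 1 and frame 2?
+2.4

Distance in frame 1: 3.6. Distance in frame 2: 6.0.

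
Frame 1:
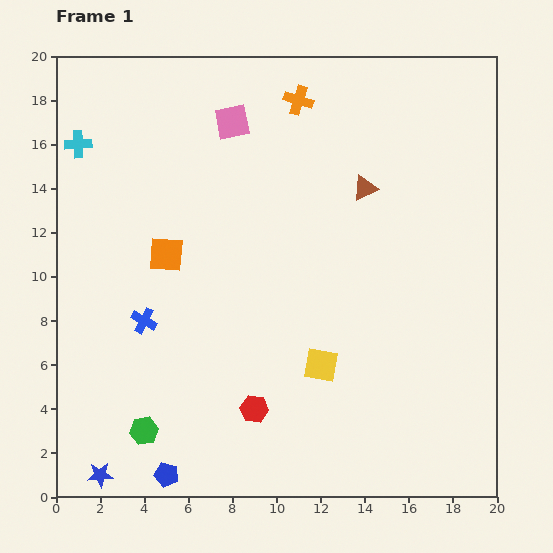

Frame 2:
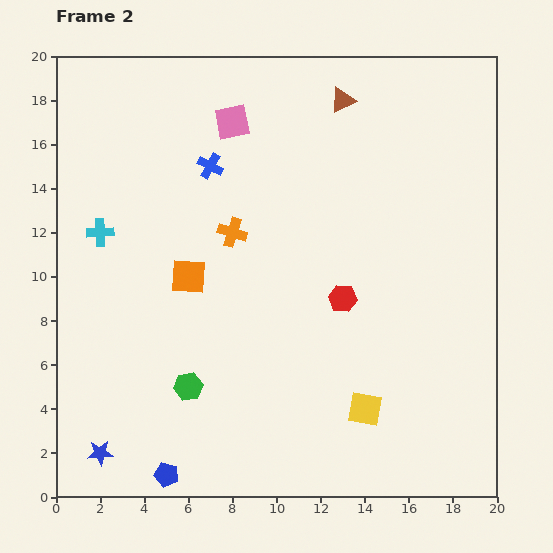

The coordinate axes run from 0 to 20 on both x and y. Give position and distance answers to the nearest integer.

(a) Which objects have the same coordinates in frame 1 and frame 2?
the blue pentagon, the pink square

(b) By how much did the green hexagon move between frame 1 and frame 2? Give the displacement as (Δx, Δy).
(2, 2)

The green hexagon was at (4, 3) in frame 1 and (6, 5) in frame 2.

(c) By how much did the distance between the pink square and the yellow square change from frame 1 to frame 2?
+2

Distance in frame 1: 12. Distance in frame 2: 14.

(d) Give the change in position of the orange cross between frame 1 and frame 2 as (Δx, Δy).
(-3, -6)

The orange cross was at (11, 18) in frame 1 and (8, 12) in frame 2.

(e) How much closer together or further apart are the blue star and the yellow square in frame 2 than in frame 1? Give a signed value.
+1

Distance in frame 1: 11. Distance in frame 2: 12.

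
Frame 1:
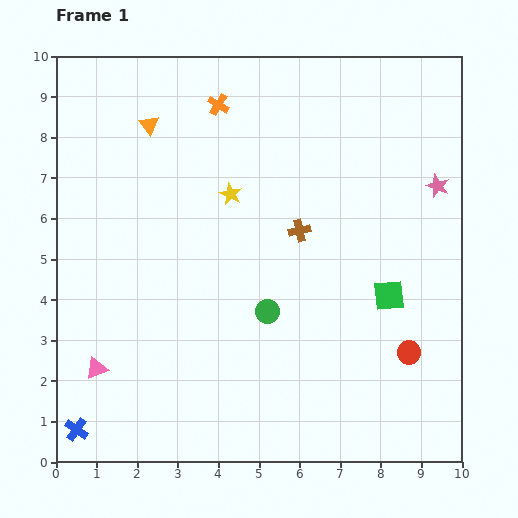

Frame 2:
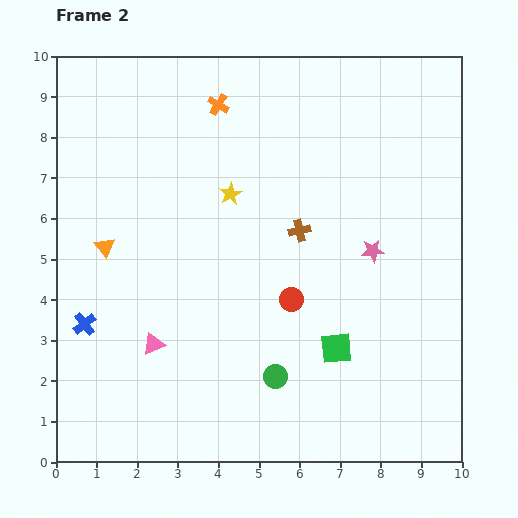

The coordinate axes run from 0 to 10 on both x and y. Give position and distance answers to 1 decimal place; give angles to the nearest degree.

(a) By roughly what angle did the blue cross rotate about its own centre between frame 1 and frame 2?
18° clockwise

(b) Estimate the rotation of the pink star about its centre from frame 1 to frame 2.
28° counter-clockwise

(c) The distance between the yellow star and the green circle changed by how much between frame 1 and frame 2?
+1.6

Distance in frame 1: 3.0. Distance in frame 2: 4.6.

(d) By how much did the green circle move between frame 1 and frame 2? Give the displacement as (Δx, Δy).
(0.2, -1.6)

The green circle was at (5.2, 3.7) in frame 1 and (5.4, 2.1) in frame 2.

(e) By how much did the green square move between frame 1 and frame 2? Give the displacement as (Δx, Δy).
(-1.3, -1.3)

The green square was at (8.2, 4.1) in frame 1 and (6.9, 2.8) in frame 2.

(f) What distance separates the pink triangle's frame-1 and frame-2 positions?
1.5

The pink triangle moved from (1.0, 2.3) to (2.4, 2.9), a distance of √(1.4² + 0.6²) ≈ 1.5.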